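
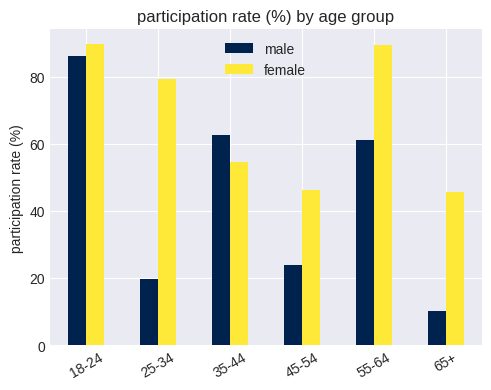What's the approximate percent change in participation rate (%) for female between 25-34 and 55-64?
25-34 ≈ 80, 55-64 ≈ 90; (90 − 80) / 80 ≈ +12.5%.

≈ +12.5%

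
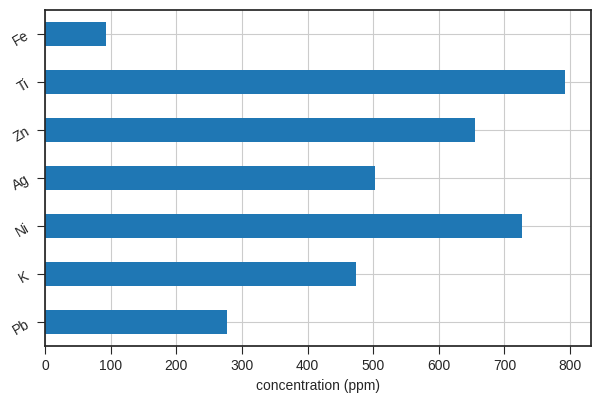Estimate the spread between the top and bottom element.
≈ 700

Max Ti ≈ 800, min Fe ≈ 100; range ≈ 700.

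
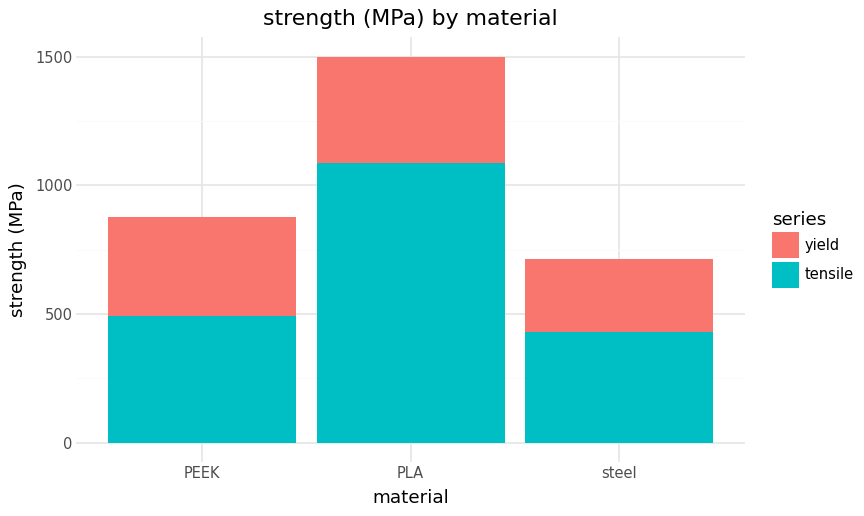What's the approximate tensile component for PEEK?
tensile top ≈ 400, bottom ≈ 0; segment ≈ 400.

≈ 400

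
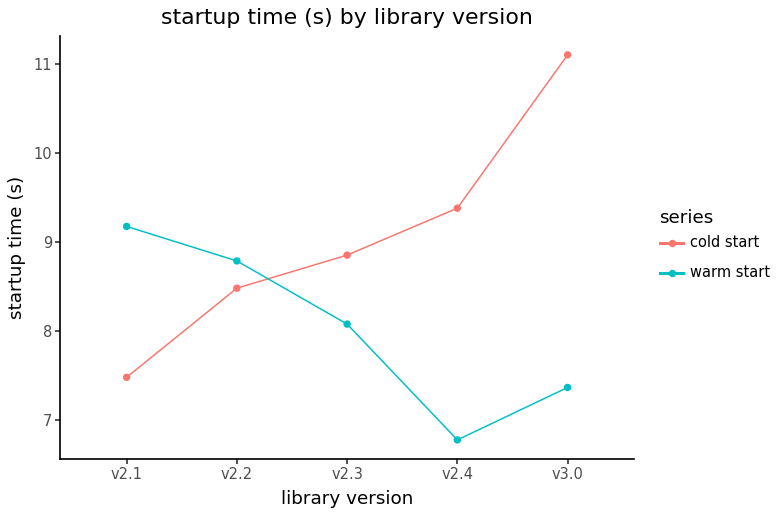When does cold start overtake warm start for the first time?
v2.2: cold start ≈ 8.5 vs warm start ≈ 9.0 (not yet); v2.3: cold start ≈ 9.0 vs warm start ≈ 8.0 (first crossover).

v2.3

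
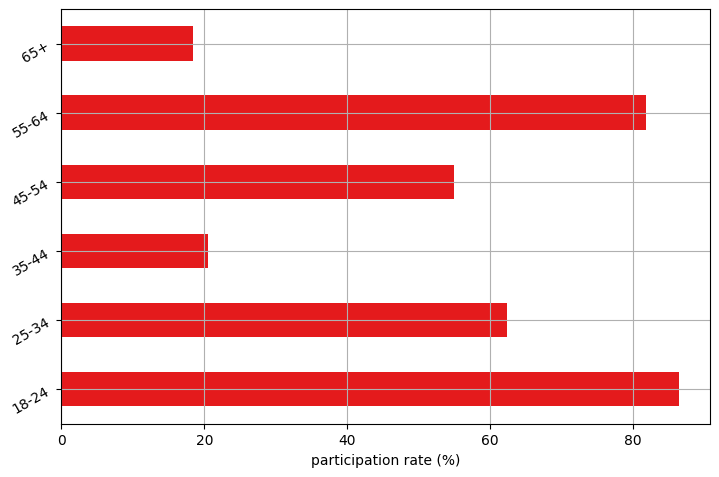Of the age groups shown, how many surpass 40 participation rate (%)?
4

Above 40: 18-24, 25-34, 45-54, 55-64.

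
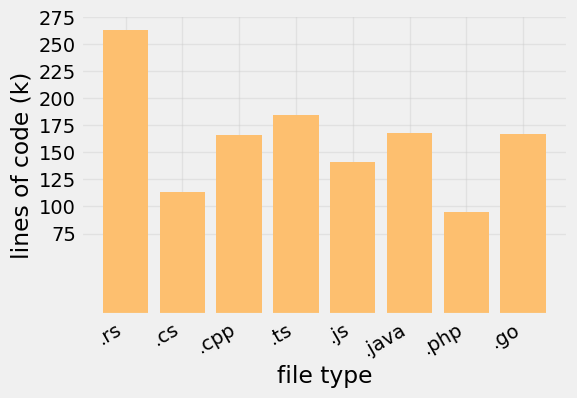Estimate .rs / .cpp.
≈ 1.57×

.rs ≈ 275, .cpp ≈ 175; 275/175 ≈ 1.57.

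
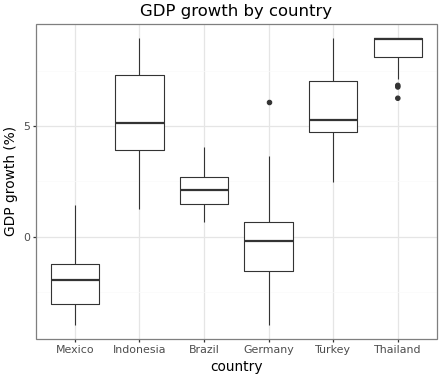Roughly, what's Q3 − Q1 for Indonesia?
Q3 ≈ 7, Q1 ≈ 4; IQR ≈ 3.

≈ 3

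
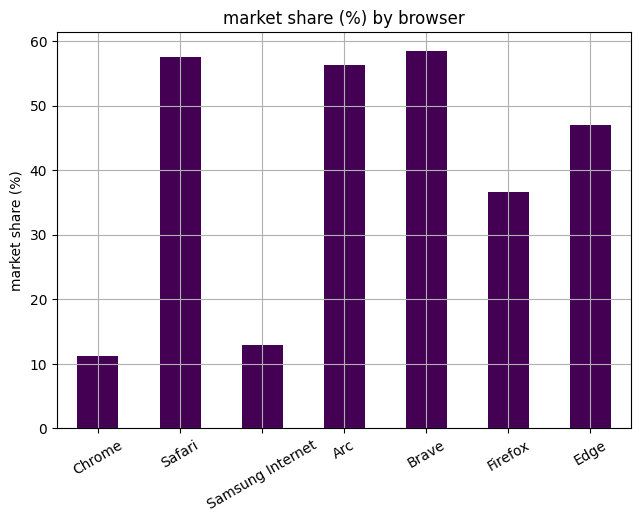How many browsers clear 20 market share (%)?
Above 20: Safari, Arc, Brave, Firefox, Edge.

5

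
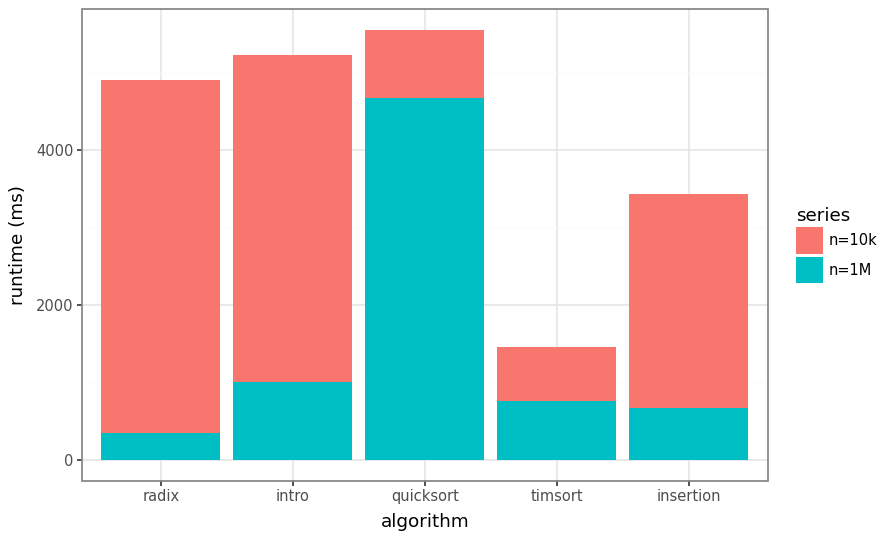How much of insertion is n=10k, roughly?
n=10k top ≈ 3500, bottom ≈ 500; segment ≈ 3000.

≈ 3000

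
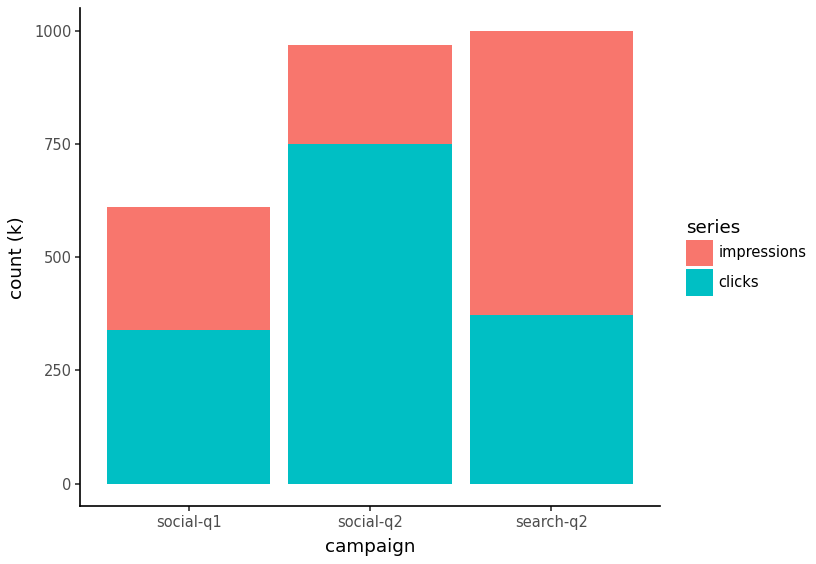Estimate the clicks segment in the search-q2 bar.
≈ 400

clicks top ≈ 400, bottom ≈ 0; segment ≈ 400.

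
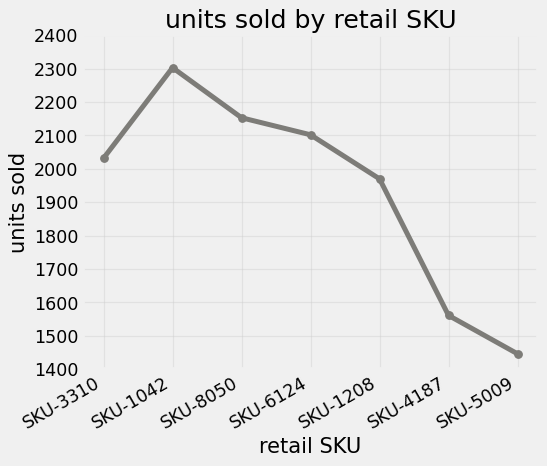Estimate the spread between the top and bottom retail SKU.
≈ 900

Max SKU-1042 ≈ 2300, min SKU-5009 ≈ 1400; range ≈ 900.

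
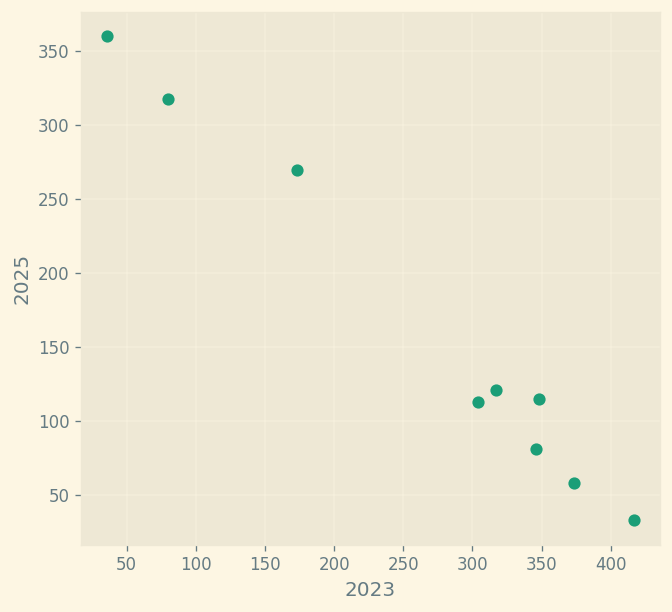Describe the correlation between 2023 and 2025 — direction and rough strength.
Points are negatively correlated; strong (|r| ≈ 1.0).

negative, strong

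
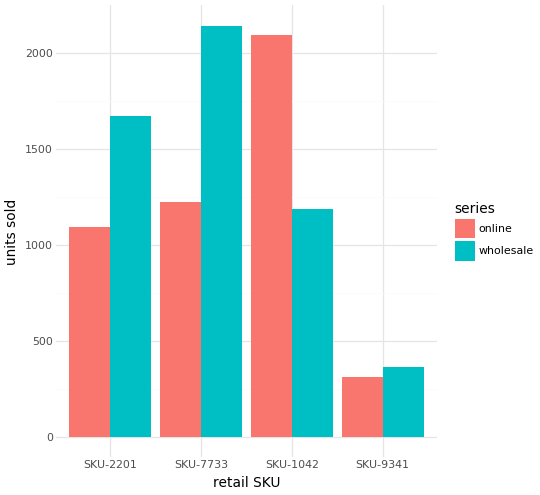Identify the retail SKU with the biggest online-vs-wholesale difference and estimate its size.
SKU-7733: online ≈ 1200, wholesale ≈ 2200 → gap ≈ 1000. Next-largest (SKU-1042) is only ≈ 800.

SKU-7733, ≈ 1000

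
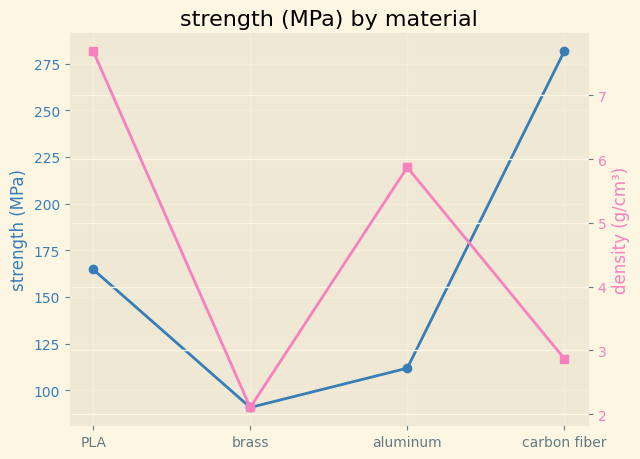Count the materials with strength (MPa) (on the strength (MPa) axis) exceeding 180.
Above 180: carbon fiber.

1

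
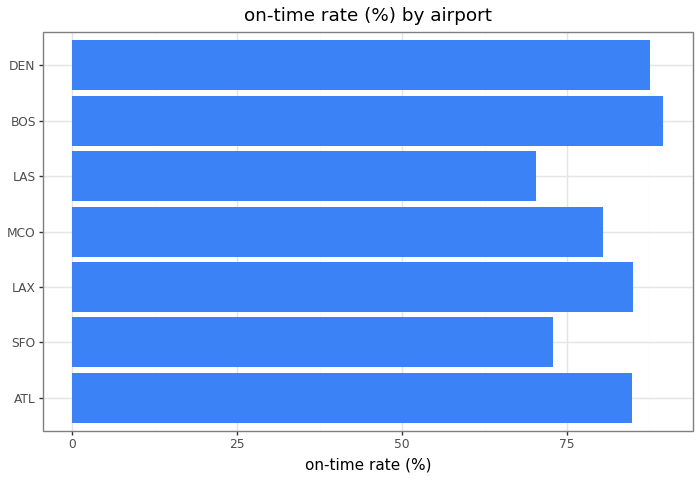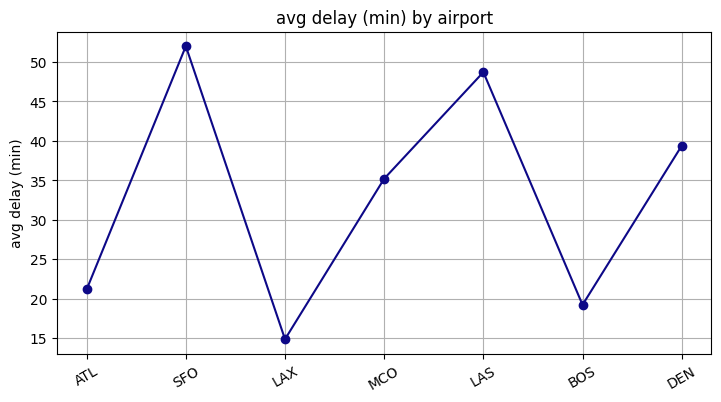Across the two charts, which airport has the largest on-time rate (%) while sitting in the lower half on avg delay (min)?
Chart 2 median avg delay (min) ≈ 35; below-median airports: ATL, LAX, BOS. Among those, BOS has the highest on-time rate (%) (≈ 90).

BOS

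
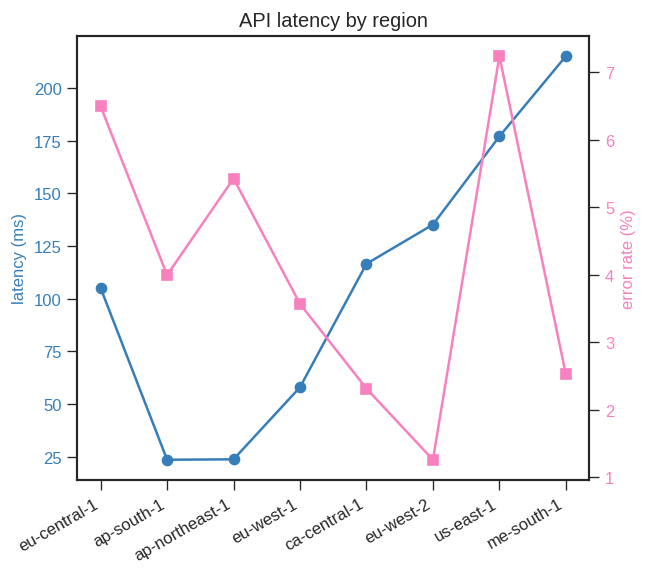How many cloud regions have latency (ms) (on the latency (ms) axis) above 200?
Above 200: me-south-1.

1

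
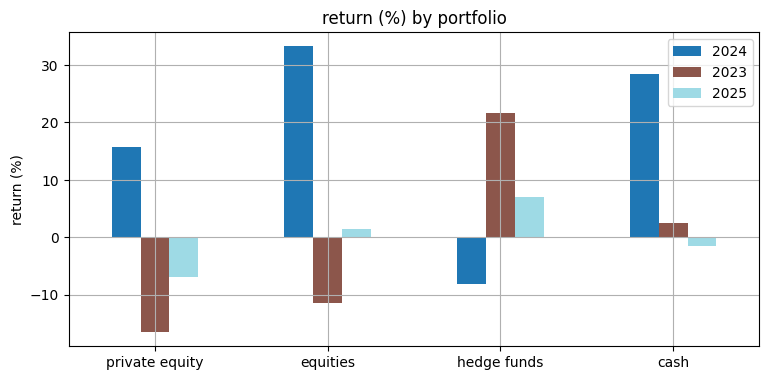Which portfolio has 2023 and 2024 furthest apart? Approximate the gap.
equities, ≈ 45 %

equities: 2023 ≈ -10, 2024 ≈ 35 → gap ≈ 45. Next-largest (private equity) is only ≈ 30.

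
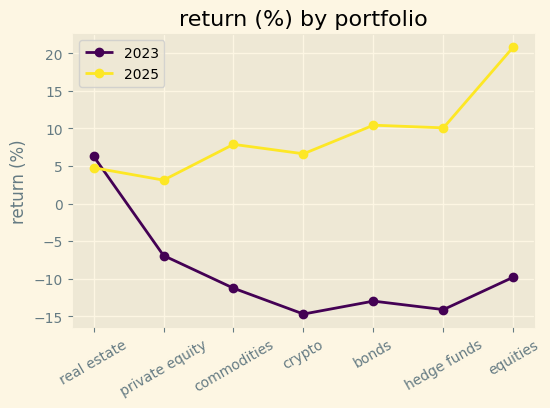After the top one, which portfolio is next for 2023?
private equity

Top 3 for 2023: real estate ≈ 5, private equity ≈ -5, equities ≈ -10.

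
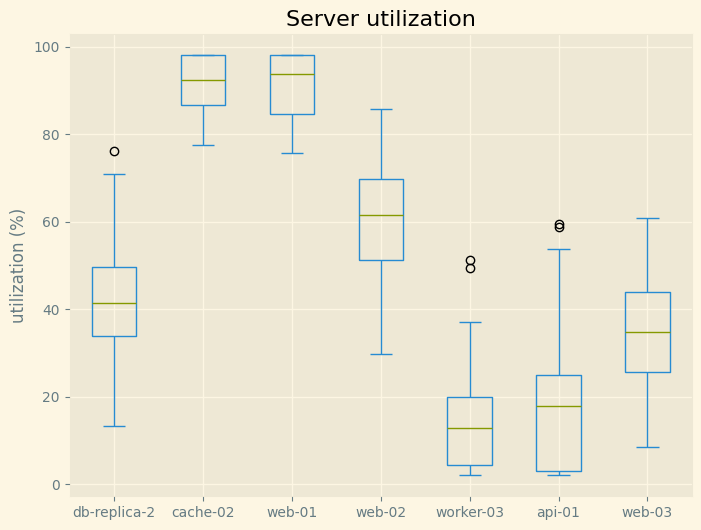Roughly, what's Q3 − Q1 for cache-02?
Q3 ≈ 100, Q1 ≈ 90; IQR ≈ 10.

≈ 10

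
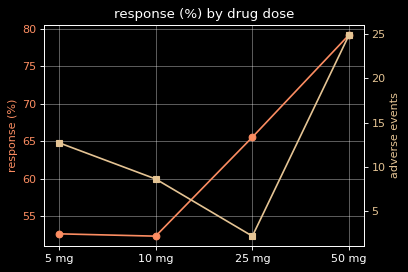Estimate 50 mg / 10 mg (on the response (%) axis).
≈ 1.6×

50 mg ≈ 80, 10 mg ≈ 50; 80/50 ≈ 1.6.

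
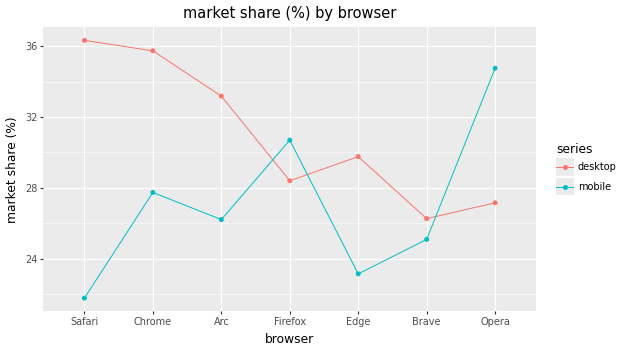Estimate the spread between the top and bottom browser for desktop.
Max Safari ≈ 36, min Brave ≈ 26; range ≈ 10.

≈ 10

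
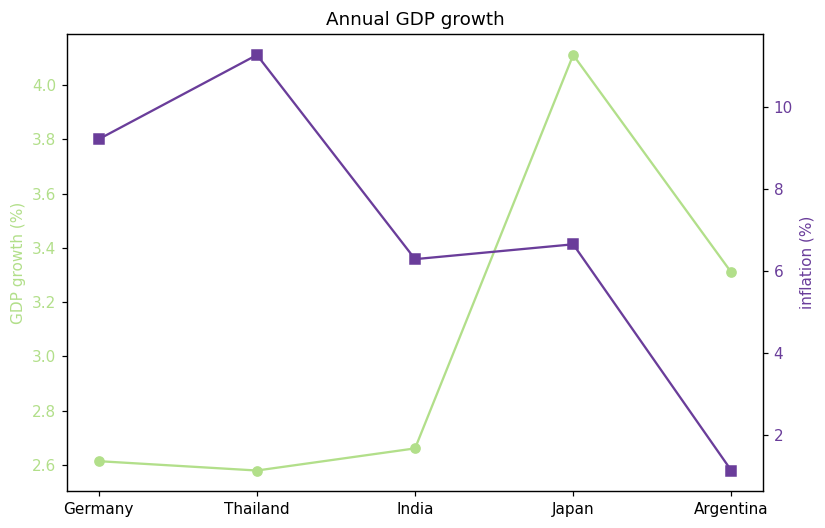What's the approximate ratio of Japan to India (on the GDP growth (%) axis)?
Japan ≈ 4.2, India ≈ 2.6; 4.2/2.6 ≈ 1.62.

≈ 1.62×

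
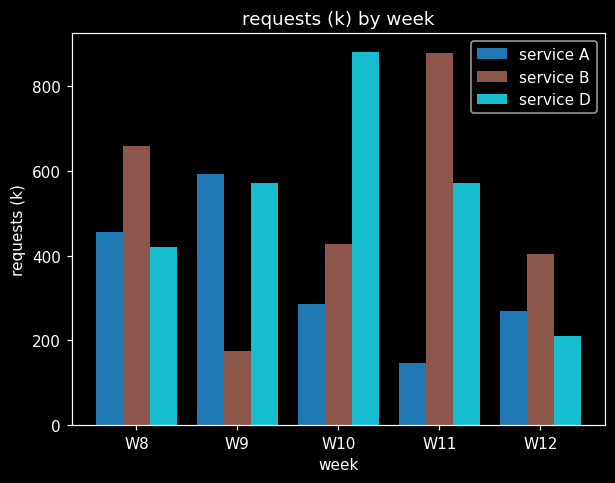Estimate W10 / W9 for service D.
W10 ≈ 900, W9 ≈ 600; 900/600 ≈ 1.5.

≈ 1.5×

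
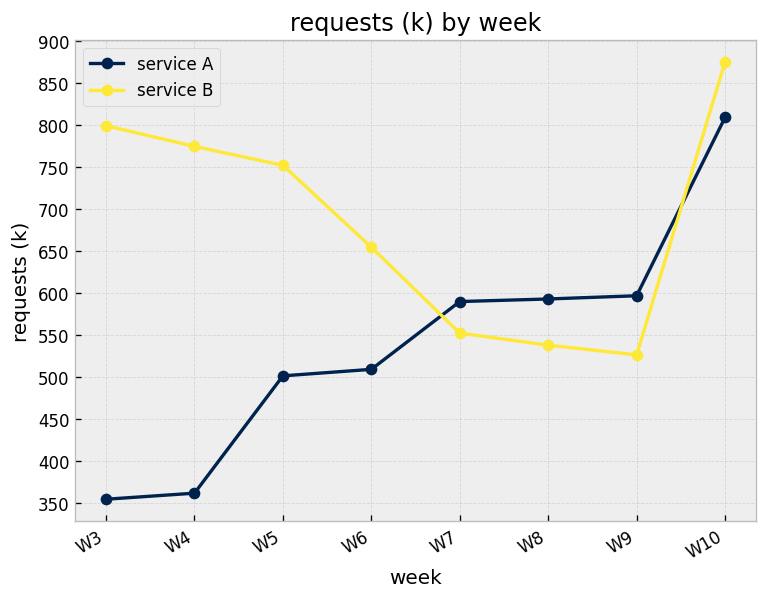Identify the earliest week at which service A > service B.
W7

W6: service A ≈ 500 vs service B ≈ 650 (not yet); W7: service A ≈ 600 vs service B ≈ 550 (first crossover).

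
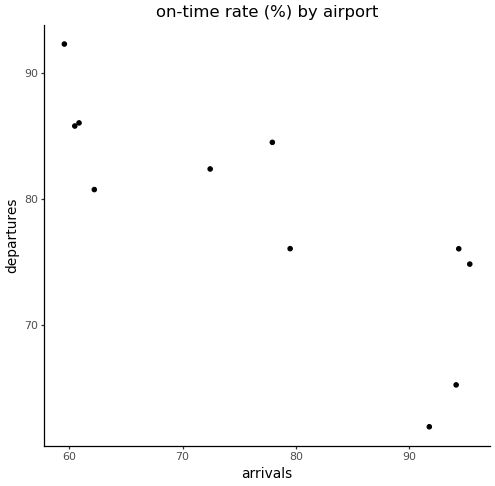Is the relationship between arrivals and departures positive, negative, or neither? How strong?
negative, strong

Points are negatively correlated; strong (|r| ≈ 0.8).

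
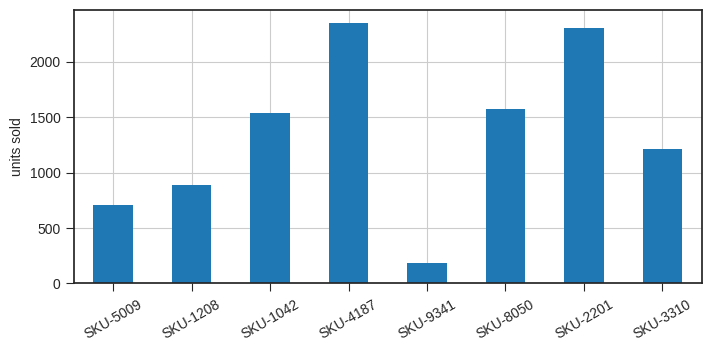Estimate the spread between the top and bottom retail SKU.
≈ 2200

Max SKU-4187 ≈ 2400, min SKU-9341 ≈ 200; range ≈ 2200.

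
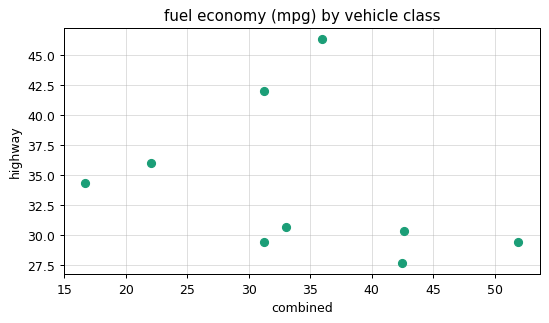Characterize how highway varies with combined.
negative, weak

Points are negatively correlated; weak (|r| ≈ 0.3).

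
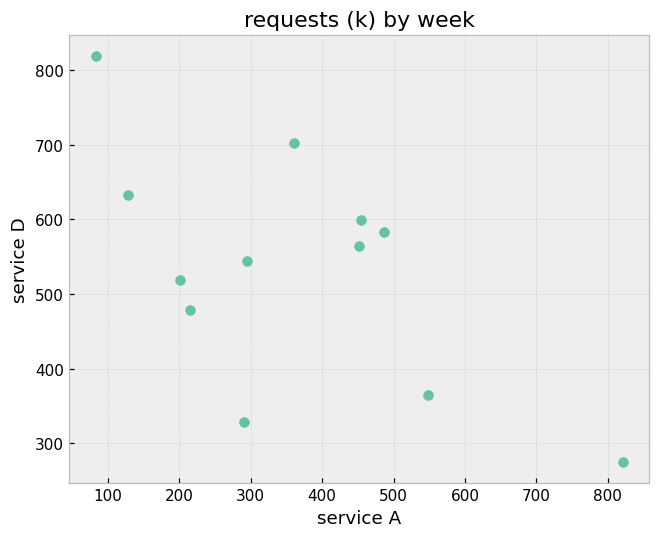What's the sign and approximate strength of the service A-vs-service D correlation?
Points are negatively correlated; moderate (|r| ≈ 0.6).

negative, moderate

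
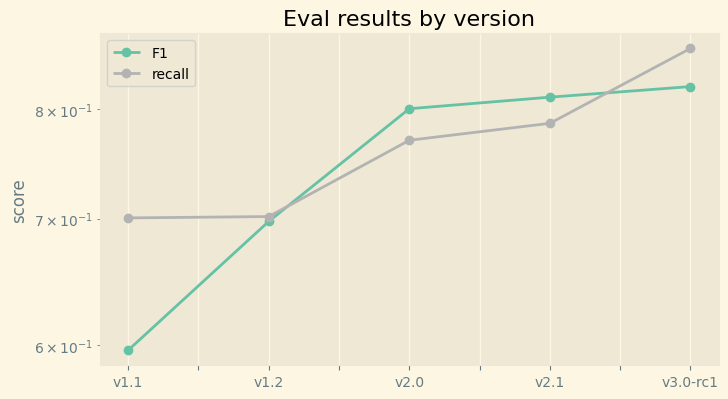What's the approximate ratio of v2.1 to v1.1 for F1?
v2.1 ≈ 0.80, v1.1 ≈ 0.60; 0.80/0.60 ≈ 1.33.

≈ 1.33×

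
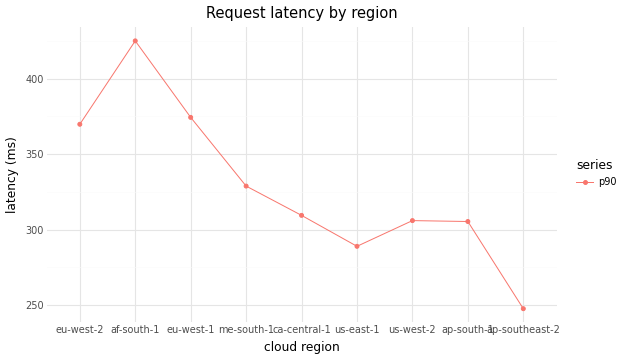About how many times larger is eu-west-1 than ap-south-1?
≈ 1.27×

eu-west-1 ≈ 380, ap-south-1 ≈ 300; 380/300 ≈ 1.27.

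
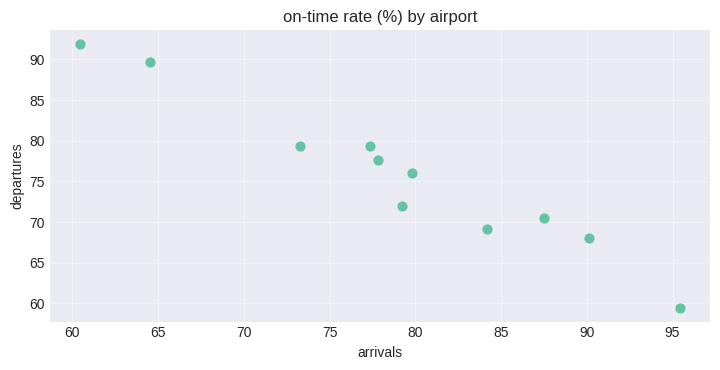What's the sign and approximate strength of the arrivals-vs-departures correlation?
Points are negatively correlated; strong (|r| ≈ 1.0).

negative, strong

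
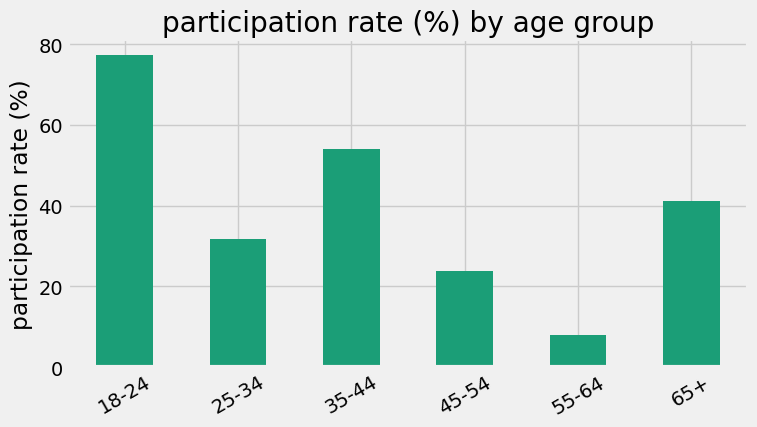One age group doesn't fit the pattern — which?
18-24

18-24 ≈ 80; the rest sit between ≈ 10 and ≈ 50.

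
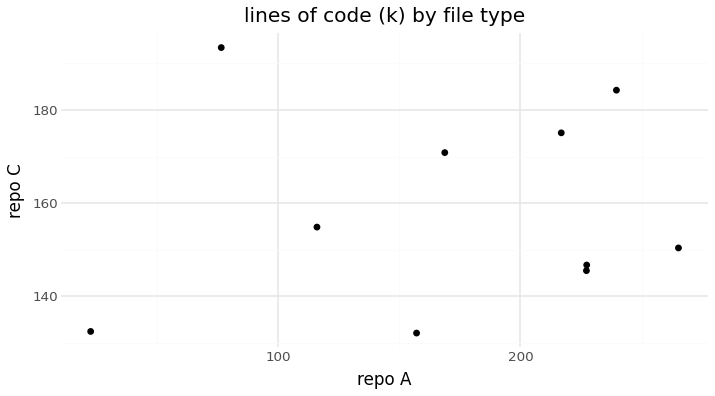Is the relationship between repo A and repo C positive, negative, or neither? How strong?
no clear correlation

Points are roughly uncorrelated; weak (|r| ≈ 0.1).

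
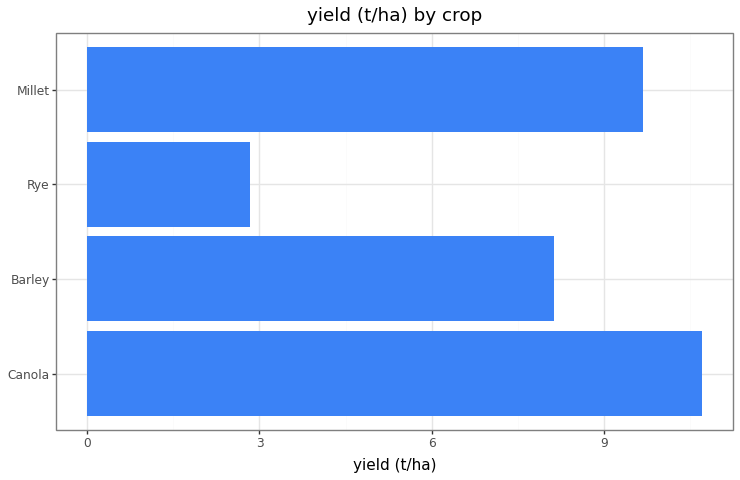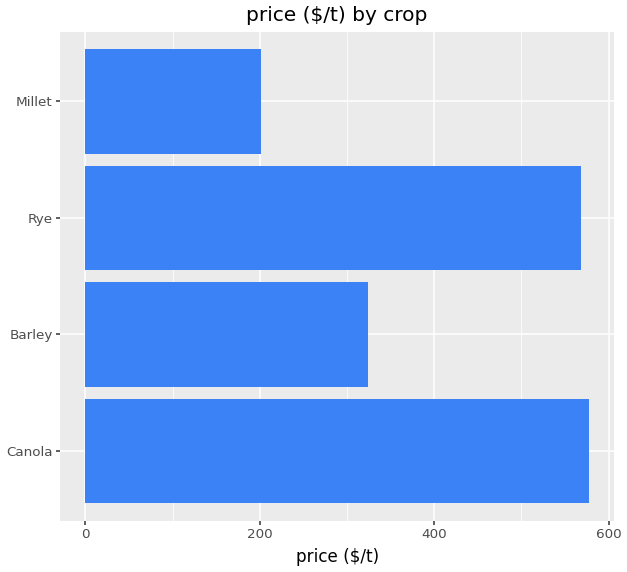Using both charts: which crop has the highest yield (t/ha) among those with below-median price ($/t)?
Chart 2 median price ($/t) ≈ 400; below-median crops: Barley, Millet. Among those, Millet has the highest yield (t/ha) (≈ 10).

Millet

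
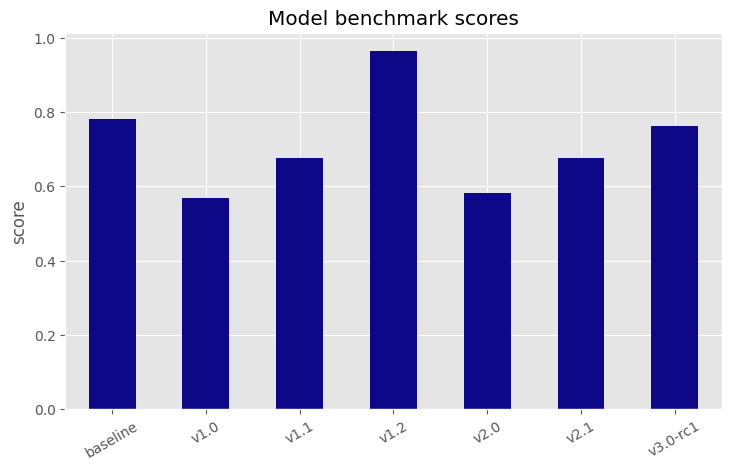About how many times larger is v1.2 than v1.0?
v1.2 ≈ 1.0, v1.0 ≈ 0.6; 1.0/0.6 ≈ 1.67.

≈ 1.67×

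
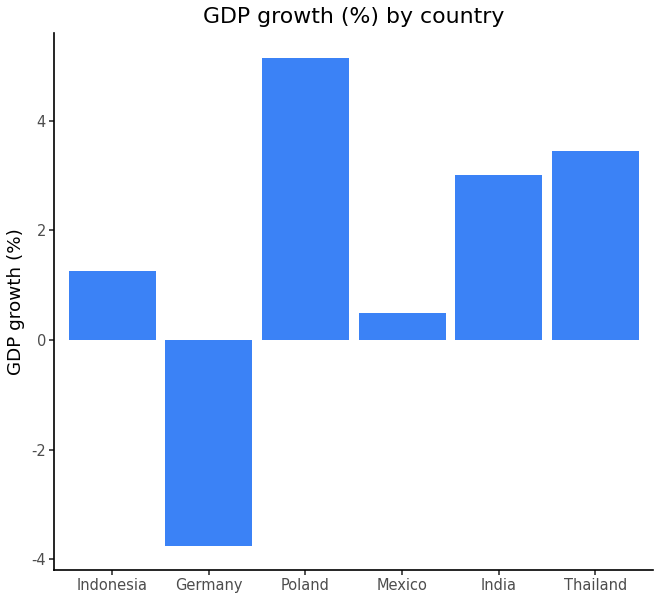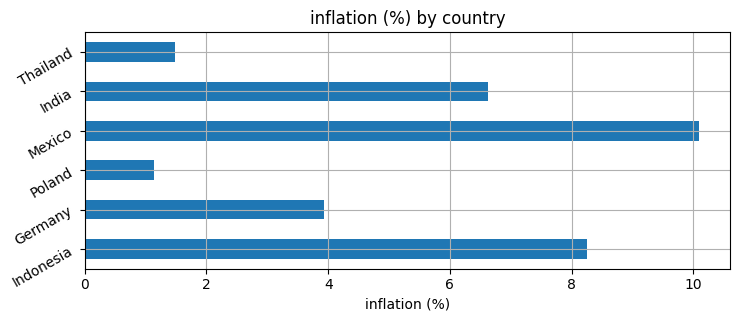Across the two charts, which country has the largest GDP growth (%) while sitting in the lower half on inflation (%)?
Poland

Chart 2 median inflation (%) ≈ 5; below-median countries: Germany, Poland, Thailand. Among those, Poland has the highest GDP growth (%) (≈ 5).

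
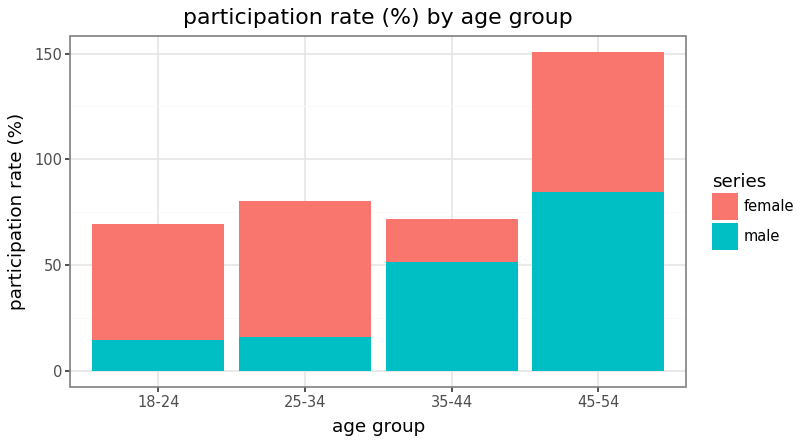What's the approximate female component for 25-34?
≈ 60

female top ≈ 80, bottom ≈ 20; segment ≈ 60.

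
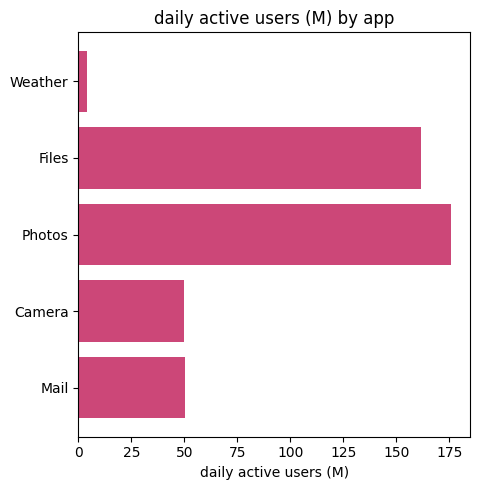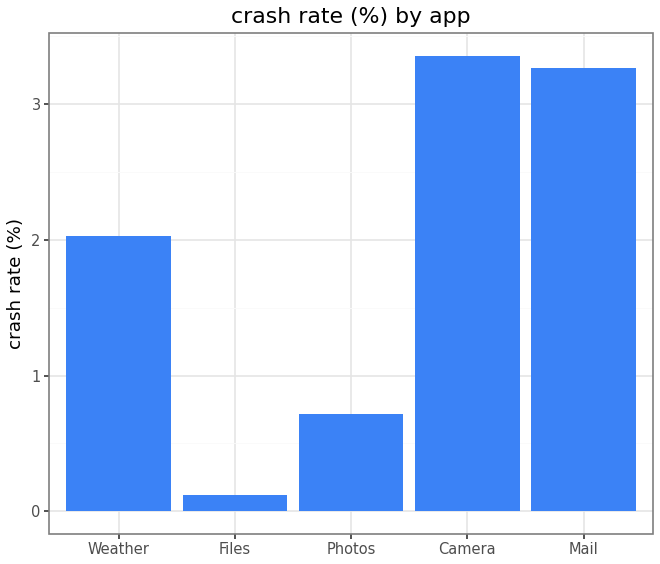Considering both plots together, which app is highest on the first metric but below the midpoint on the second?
Photos

Chart 2 median crash rate (%) ≈ 2; below-median apps: Files, Photos. Among those, Photos has the highest daily active users (M) (≈ 180).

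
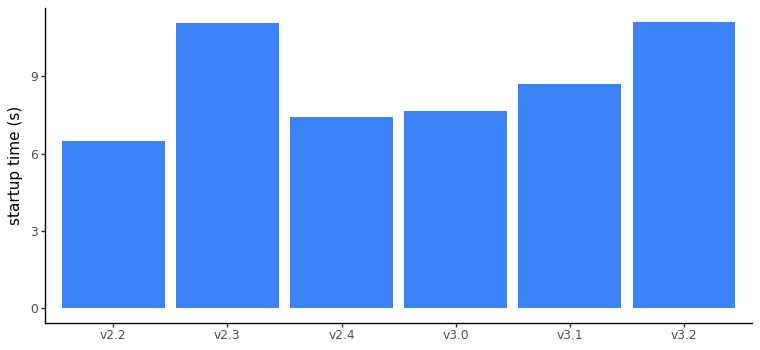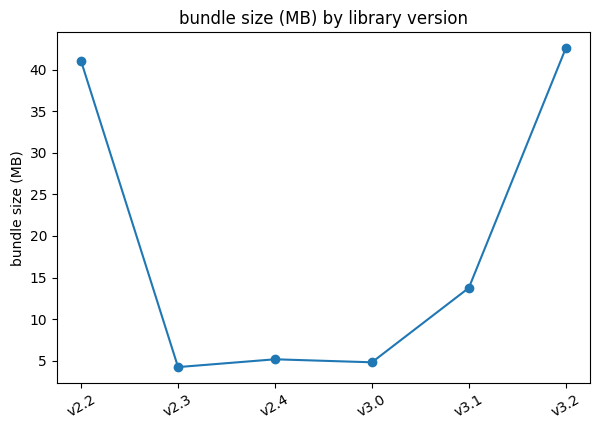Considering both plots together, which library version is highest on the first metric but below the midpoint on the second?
Chart 2 median bundle size (MB) ≈ 10; below-median library versions: v2.3, v2.4, v3.0. Among those, v2.3 has the highest startup time (s) (≈ 12).

v2.3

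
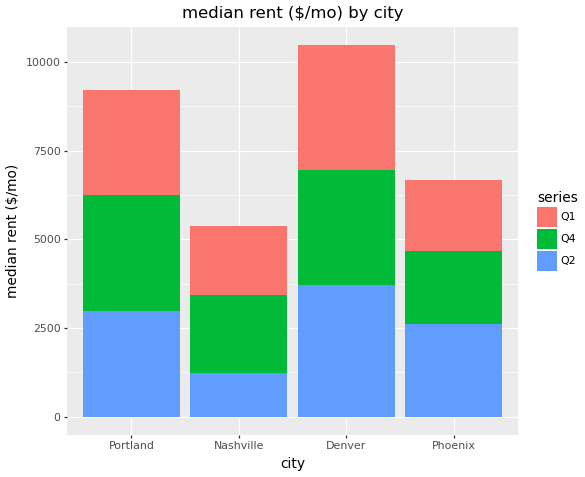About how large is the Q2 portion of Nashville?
Q2 top ≈ 1000, bottom ≈ 0; segment ≈ 1000.

≈ 1000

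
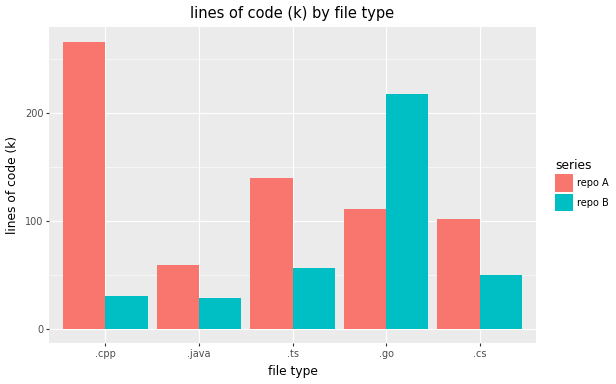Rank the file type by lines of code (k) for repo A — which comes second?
Top 3 for repo A: .cpp ≈ 275, .ts ≈ 150, .go ≈ 100.

.ts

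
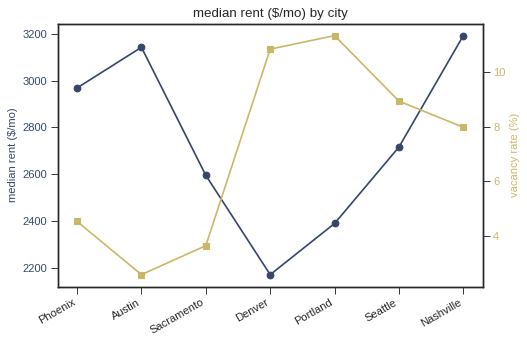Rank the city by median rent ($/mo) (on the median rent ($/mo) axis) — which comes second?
Austin

Top 3 (on the median rent ($/mo) axis): Nashville ≈ 3200, Austin ≈ 3100, Phoenix ≈ 3000.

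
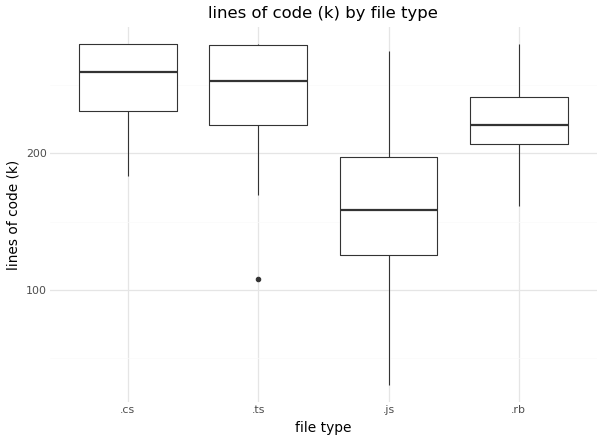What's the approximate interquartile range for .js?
Q3 ≈ 200, Q1 ≈ 130; IQR ≈ 70.

≈ 70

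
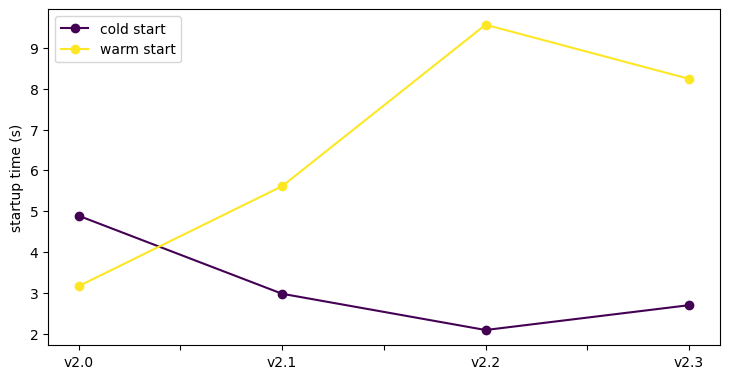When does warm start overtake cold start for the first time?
v2.0: warm start ≈ 3 vs cold start ≈ 5 (not yet); v2.1: warm start ≈ 6 vs cold start ≈ 3 (first crossover).

v2.1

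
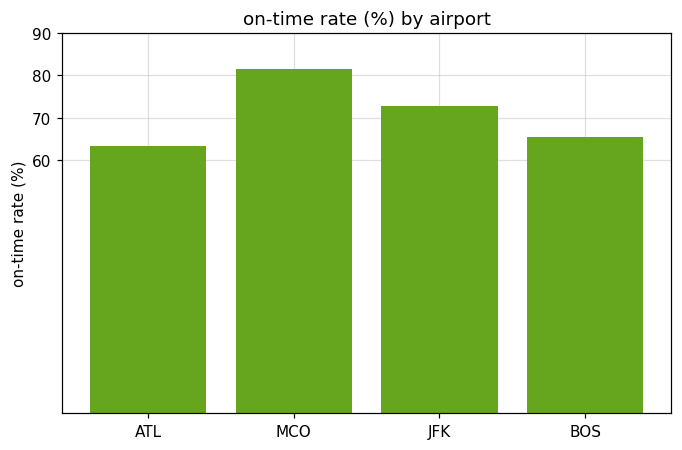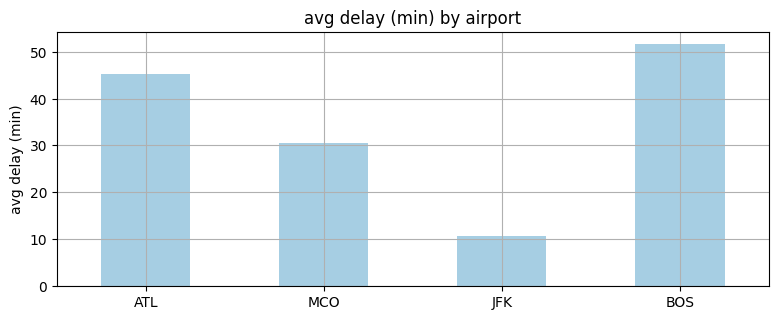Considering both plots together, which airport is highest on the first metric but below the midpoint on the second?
Chart 2 median avg delay (min) ≈ 40; below-median airports: MCO, JFK. Among those, MCO has the highest on-time rate (%) (≈ 80).

MCO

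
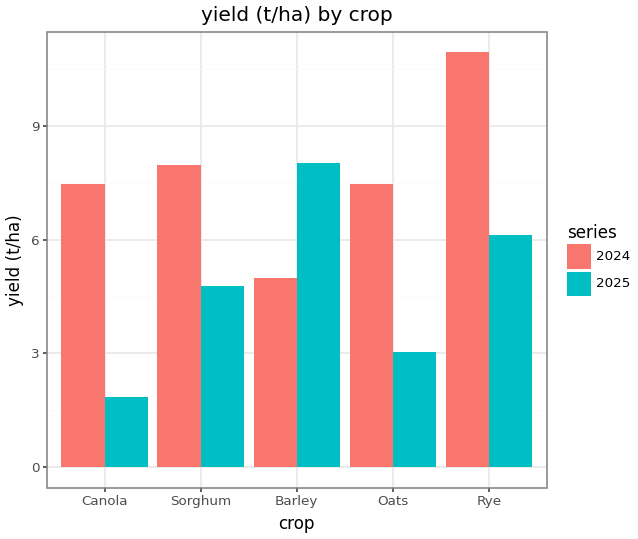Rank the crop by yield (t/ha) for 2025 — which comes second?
Rye

Top 3 for 2025: Barley ≈ 8, Rye ≈ 6, Sorghum ≈ 5.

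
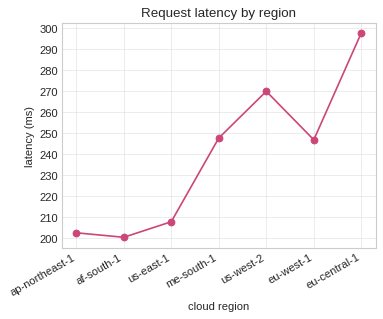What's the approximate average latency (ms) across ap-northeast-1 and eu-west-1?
≈ 225

(200 + 250) / 2 ≈ 225.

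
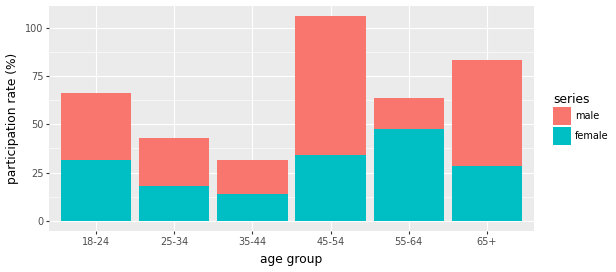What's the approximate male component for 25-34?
male top ≈ 40, bottom ≈ 20; segment ≈ 20.

≈ 20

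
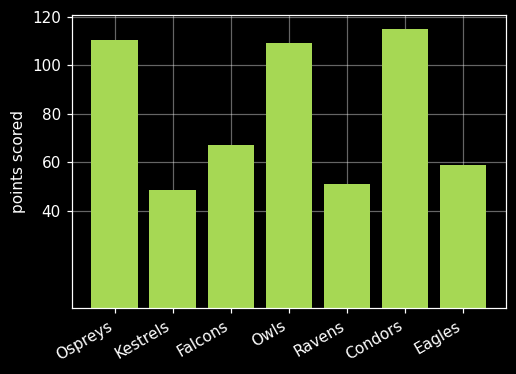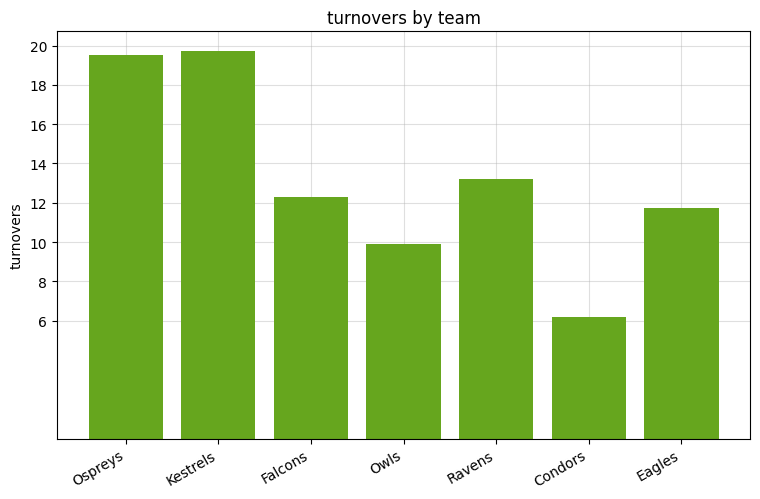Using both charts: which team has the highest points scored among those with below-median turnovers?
Condors

Chart 2 median turnovers ≈ 12; below-median teams: Owls, Condors, Eagles. Among those, Condors has the highest points scored (≈ 120).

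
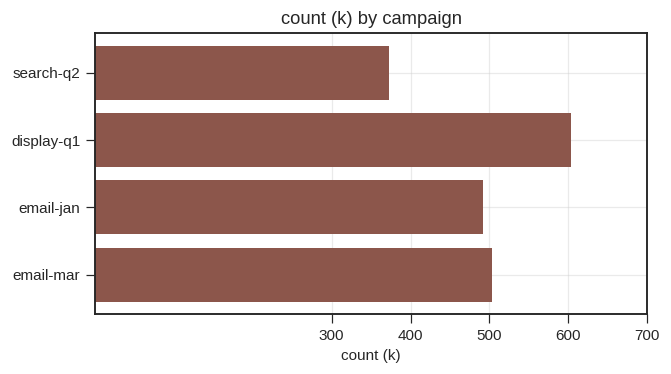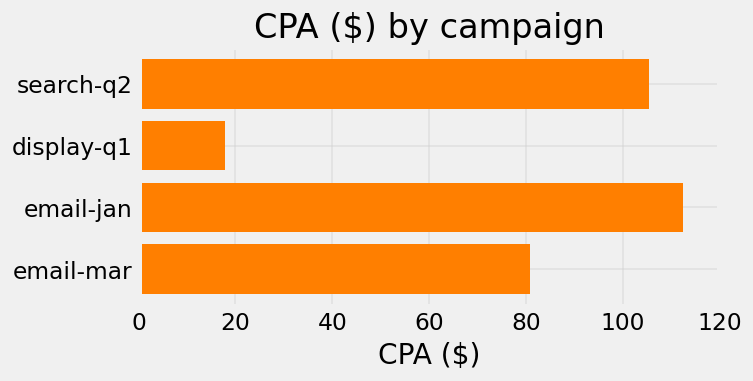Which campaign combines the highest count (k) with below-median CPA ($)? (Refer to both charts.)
display-q1

Chart 2 median CPA ($) ≈ 100; below-median campaigns: display-q1, email-mar. Among those, display-q1 has the highest count (k) (≈ 600).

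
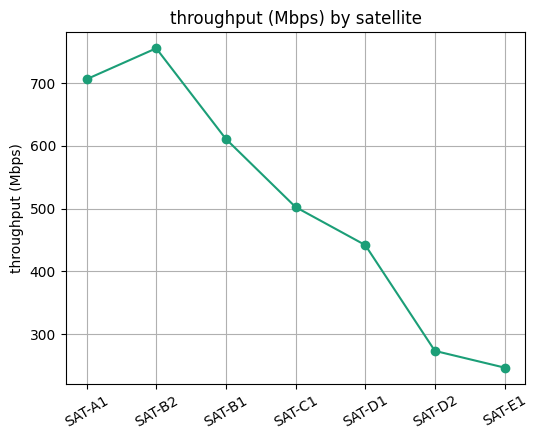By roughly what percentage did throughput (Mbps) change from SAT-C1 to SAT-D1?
SAT-C1 ≈ 500, SAT-D1 ≈ 450; (450 − 500) / 500 ≈ -10%.

≈ -10%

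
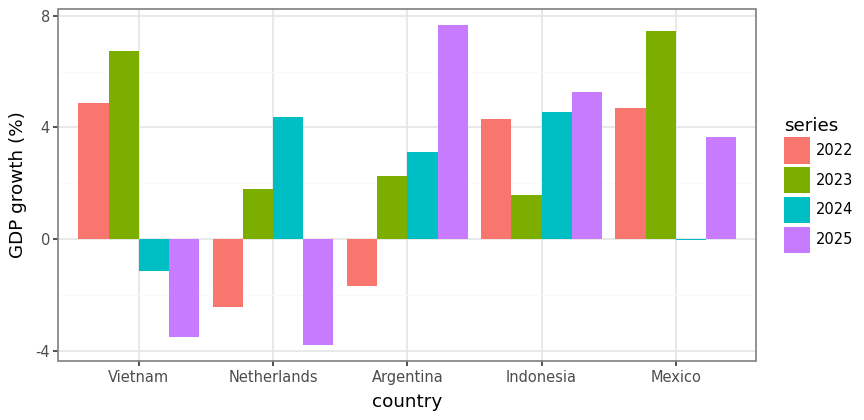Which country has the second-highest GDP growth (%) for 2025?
Indonesia

Top 3 for 2025: Argentina ≈ 8, Indonesia ≈ 5, Mexico ≈ 4.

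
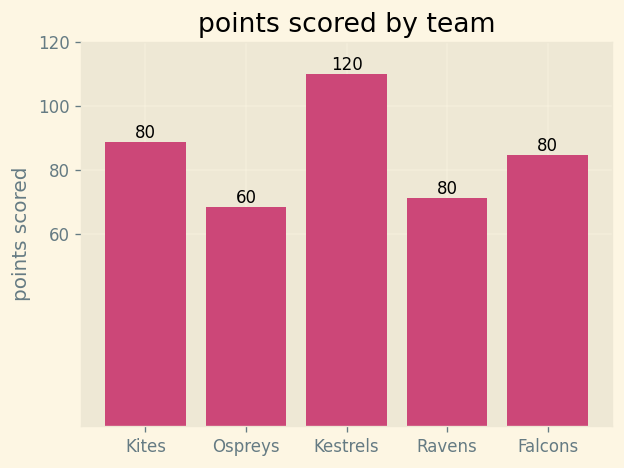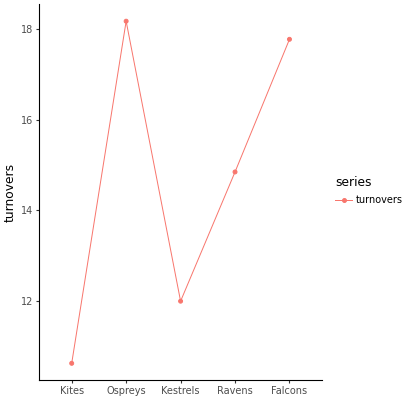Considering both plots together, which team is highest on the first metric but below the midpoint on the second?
Chart 2 median turnovers ≈ 14; below-median teams: Kites, Kestrels. Among those, Kestrels has the highest points scored (≈ 120).

Kestrels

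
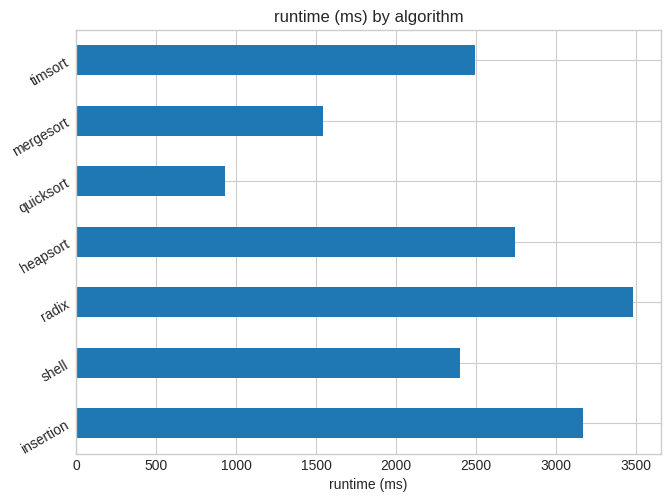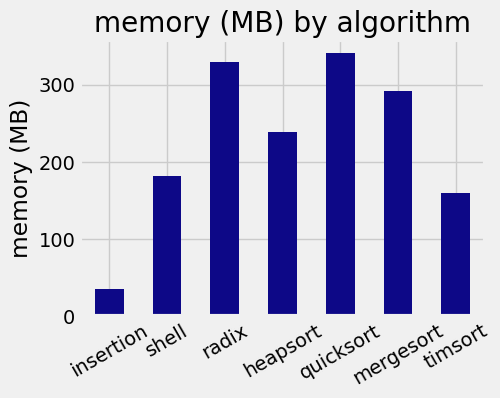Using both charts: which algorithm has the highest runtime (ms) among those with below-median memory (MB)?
Chart 2 median memory (MB) ≈ 250; below-median algorithms: insertion, shell, timsort. Among those, insertion has the highest runtime (ms) (≈ 3000).

insertion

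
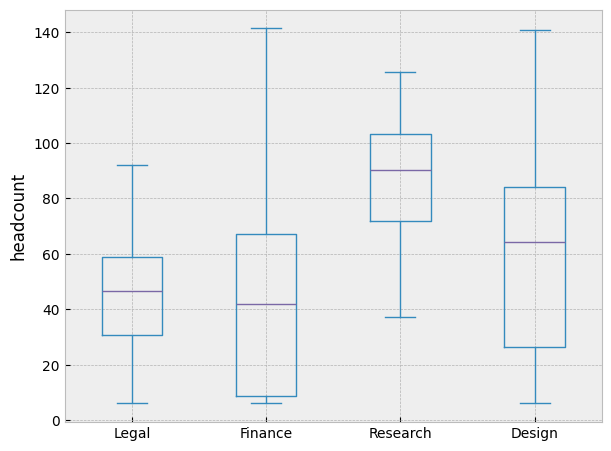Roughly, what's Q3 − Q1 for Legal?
Q3 ≈ 60, Q1 ≈ 30; IQR ≈ 30.

≈ 30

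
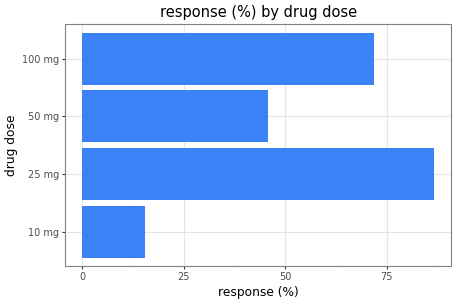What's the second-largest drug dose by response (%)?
100 mg

Top 3: 25 mg ≈ 90, 100 mg ≈ 70, 50 mg ≈ 50.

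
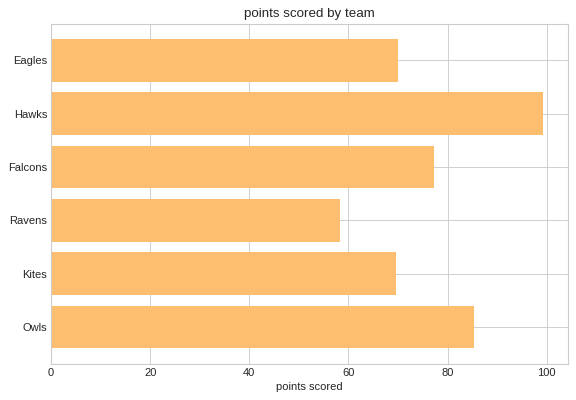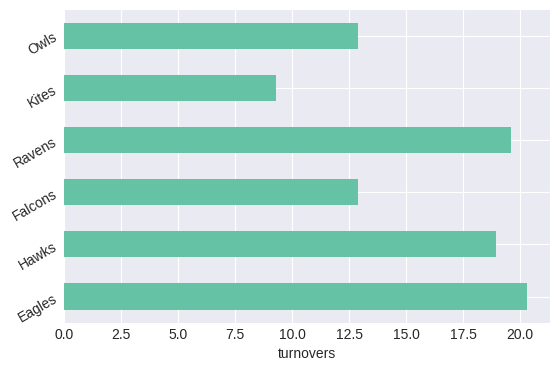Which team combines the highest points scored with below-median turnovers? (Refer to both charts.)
Chart 2 median turnovers ≈ 16; below-median teams: Falcons, Kites, Owls. Among those, Owls has the highest points scored (≈ 90).

Owls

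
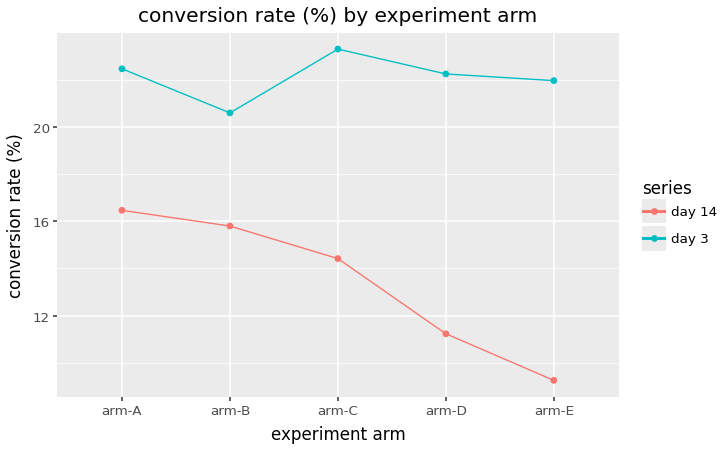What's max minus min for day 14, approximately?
≈ 6

Max arm-A ≈ 16, min arm-E ≈ 10; range ≈ 6.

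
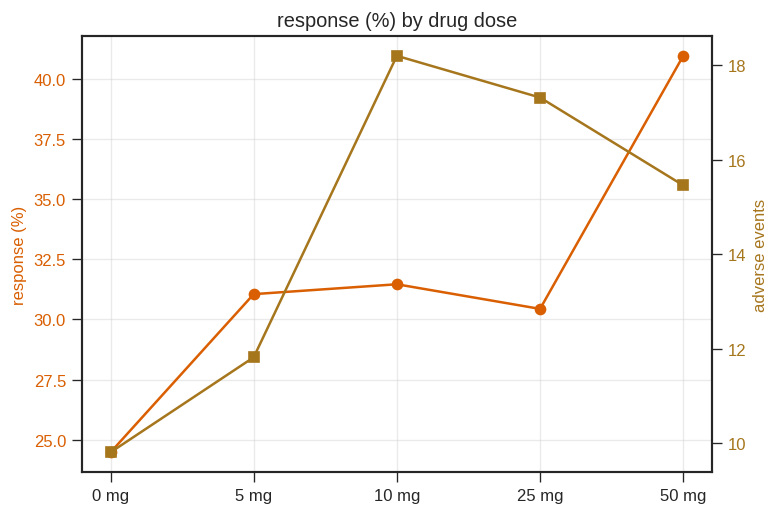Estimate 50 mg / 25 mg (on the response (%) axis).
≈ 1.33×

50 mg ≈ 40, 25 mg ≈ 30; 40/30 ≈ 1.33.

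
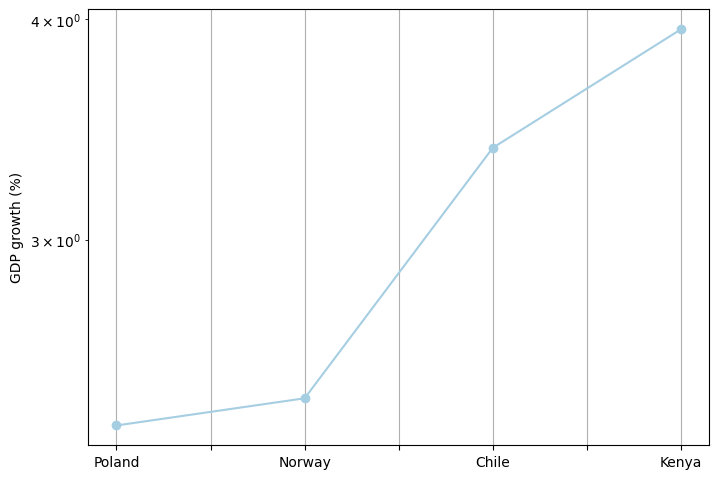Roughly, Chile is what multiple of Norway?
≈ 1.42×

Chile ≈ 3.4, Norway ≈ 2.4; 3.4/2.4 ≈ 1.42.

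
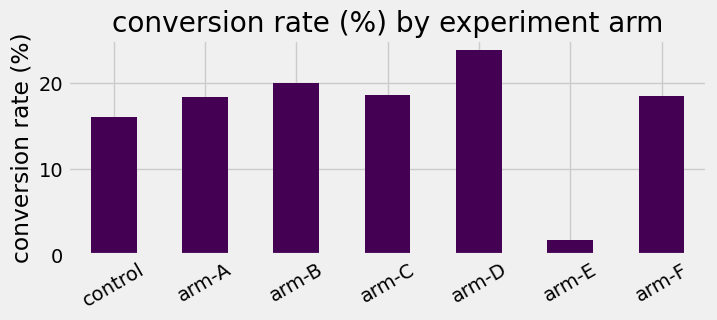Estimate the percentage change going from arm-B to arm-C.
≈ -10%

arm-B ≈ 20, arm-C ≈ 18; (18 − 20) / 20 ≈ -10%.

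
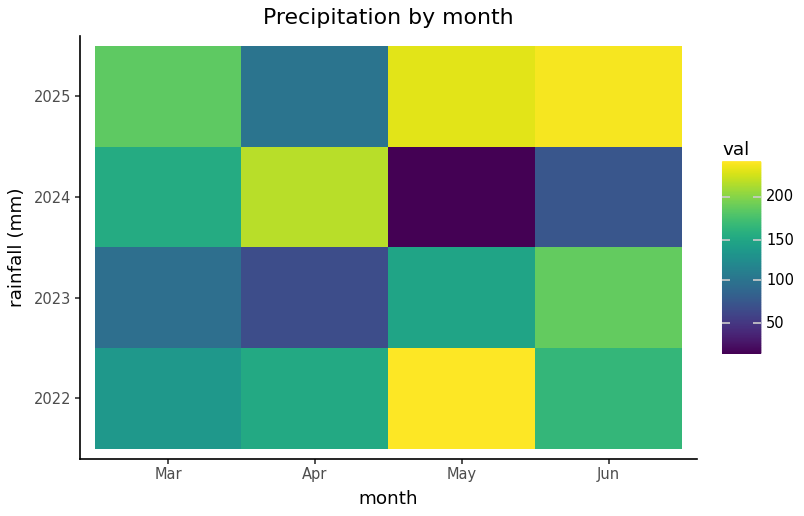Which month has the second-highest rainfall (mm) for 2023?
Top 3 for 2023: Jun ≈ 180, May ≈ 140, Mar ≈ 100.

May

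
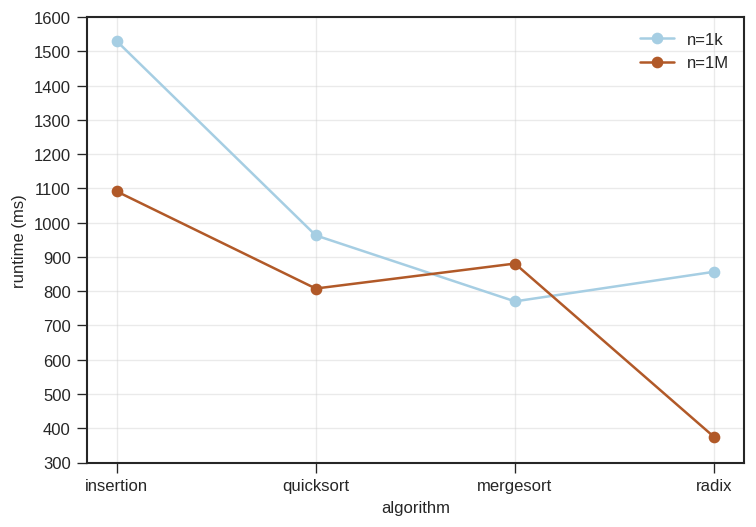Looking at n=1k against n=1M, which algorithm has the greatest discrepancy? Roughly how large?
radix, ≈ 500 ms

radix: n=1k ≈ 900, n=1M ≈ 400 → gap ≈ 500. Next-largest (insertion) is only ≈ 400.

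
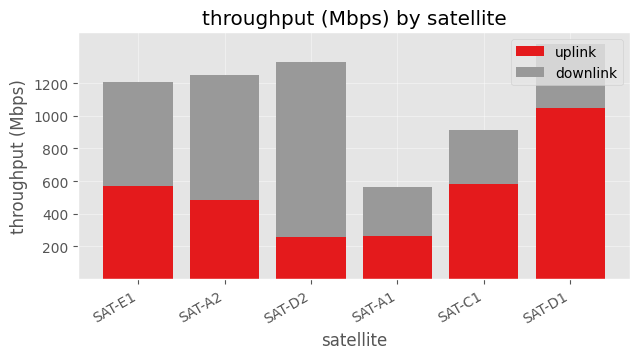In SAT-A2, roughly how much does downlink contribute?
downlink top ≈ 1200, bottom ≈ 400; segment ≈ 800.

≈ 800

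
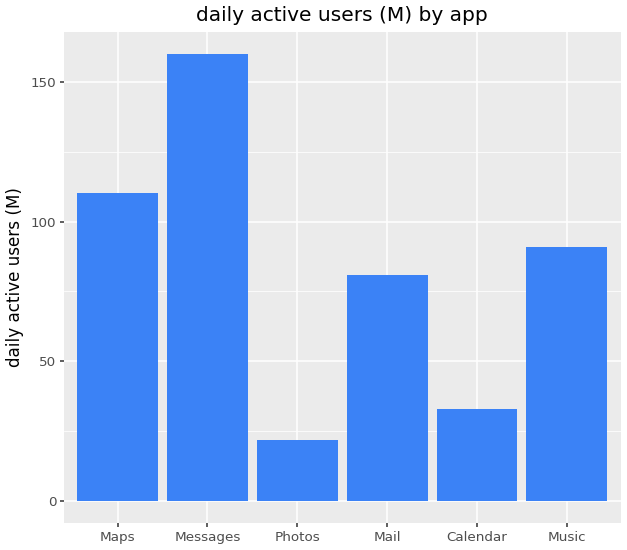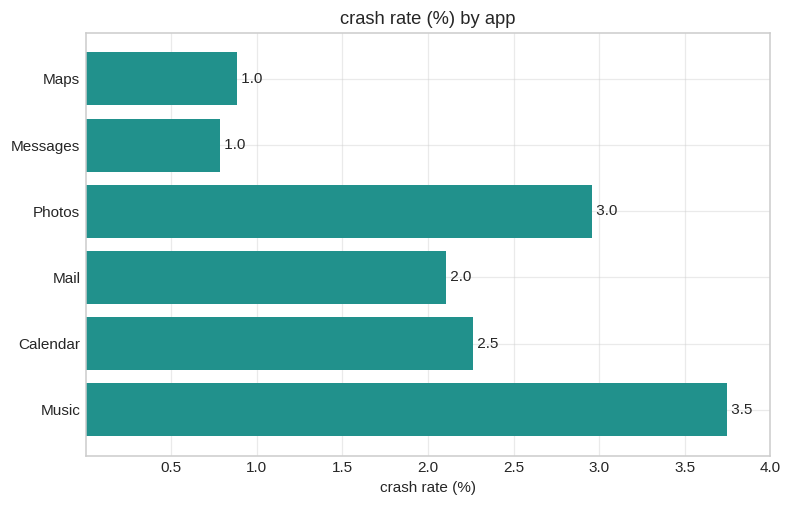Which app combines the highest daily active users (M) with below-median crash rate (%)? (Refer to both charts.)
Messages

Chart 2 median crash rate (%) ≈ 2; below-median apps: Maps, Messages, Mail. Among those, Messages has the highest daily active users (M) (≈ 160).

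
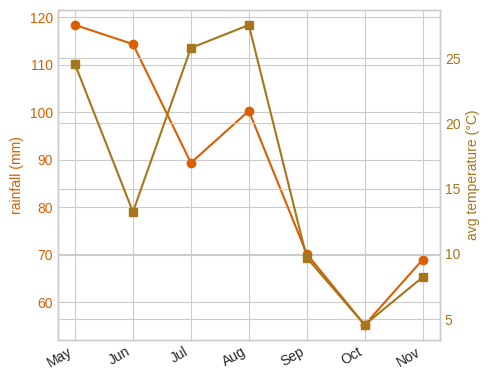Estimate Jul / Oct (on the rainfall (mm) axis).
≈ 1.5×

Jul ≈ 90, Oct ≈ 60; 90/60 ≈ 1.5.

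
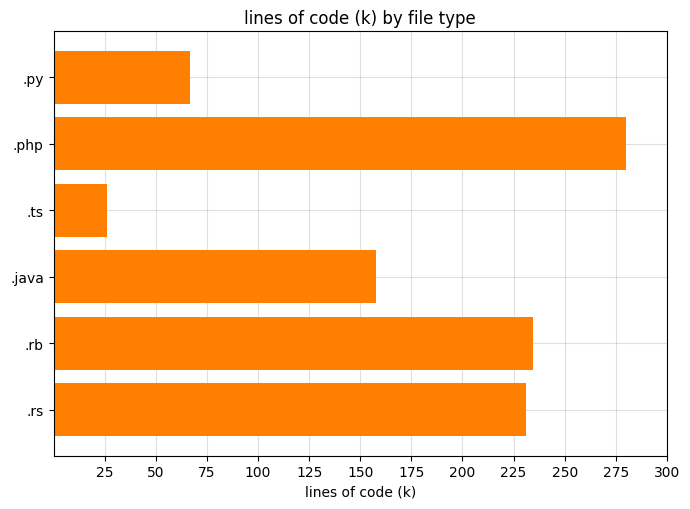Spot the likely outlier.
.ts ≈ 25; the rest sit between ≈ 75 and ≈ 275.

.ts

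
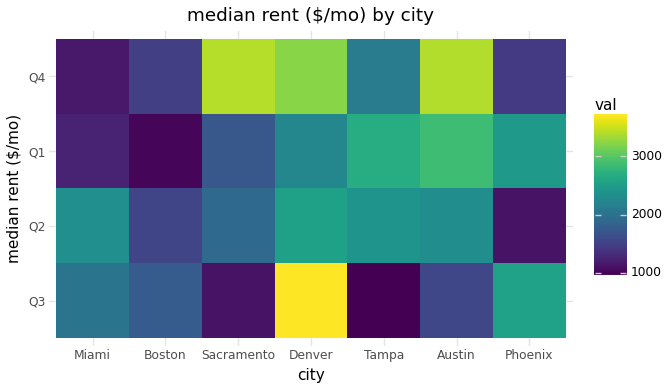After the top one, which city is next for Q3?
Phoenix

Top 3 for Q3: Denver ≈ 3500, Phoenix ≈ 2500, Miami ≈ 2000.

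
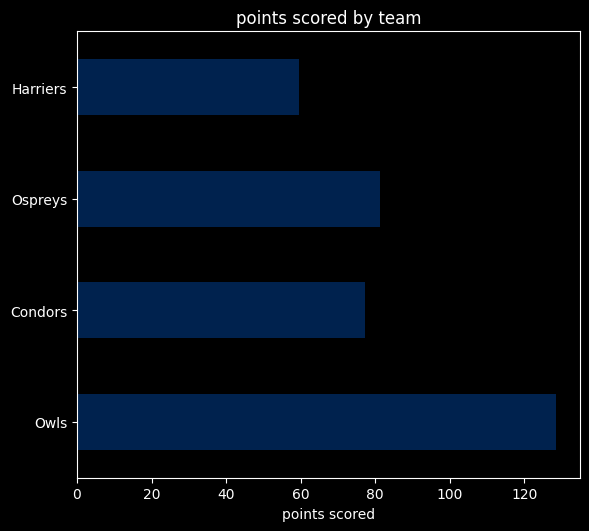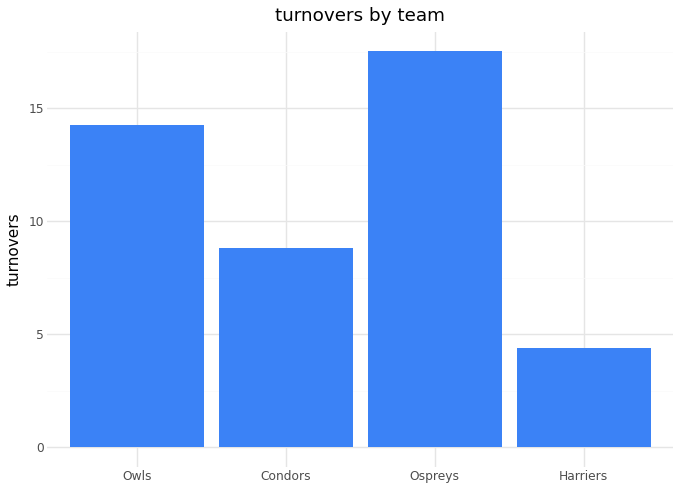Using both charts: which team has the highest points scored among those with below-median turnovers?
Chart 2 median turnovers ≈ 12; below-median teams: Condors, Harriers. Among those, Condors has the highest points scored (≈ 80).

Condors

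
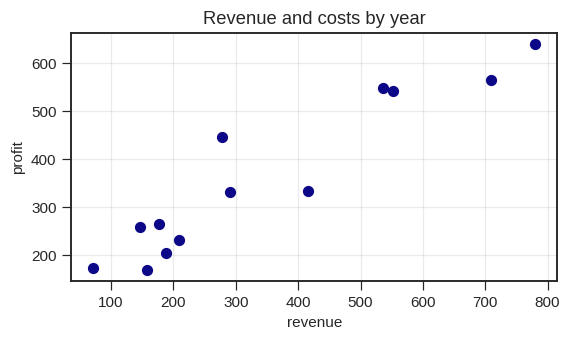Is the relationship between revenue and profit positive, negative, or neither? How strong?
positive, strong

Points are positively correlated; strong (|r| ≈ 0.9).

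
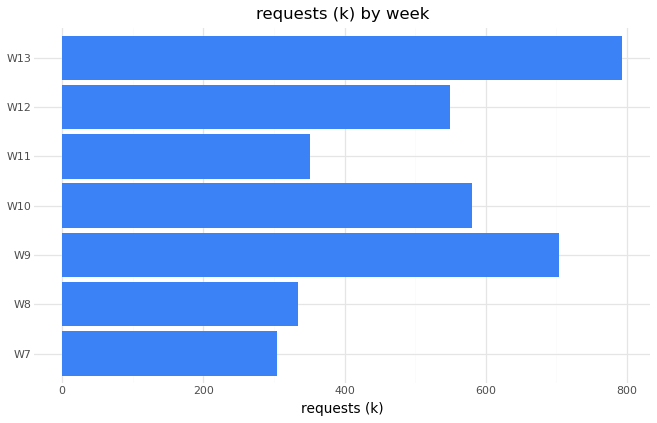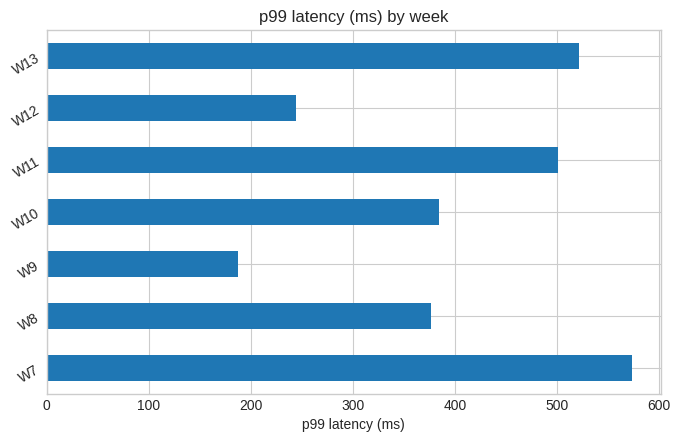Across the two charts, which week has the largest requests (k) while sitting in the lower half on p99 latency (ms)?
W9

Chart 2 median p99 latency (ms) ≈ 400; below-median weeks: W8, W9, W12. Among those, W9 has the highest requests (k) (≈ 700).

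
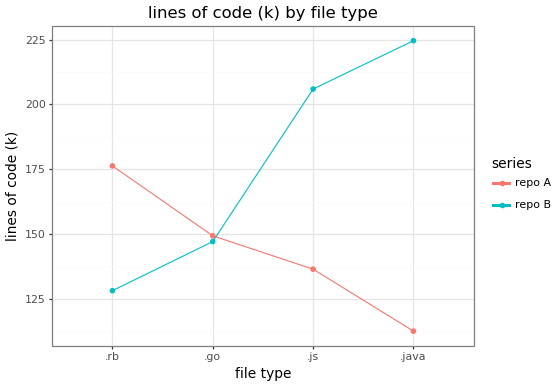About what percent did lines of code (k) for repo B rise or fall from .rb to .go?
.rb ≈ 130, .go ≈ 150; (150 − 130) / 130 ≈ +15.4%.

≈ +15.4%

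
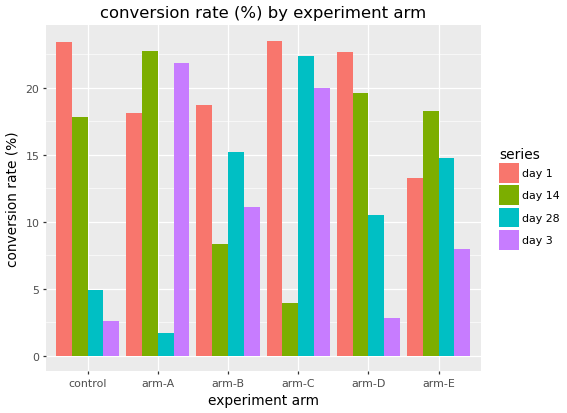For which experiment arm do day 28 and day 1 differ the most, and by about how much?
control, ≈ 20 %

control: day 28 ≈ 4, day 1 ≈ 24 → gap ≈ 20. Next-largest (arm-A) is only ≈ 16.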